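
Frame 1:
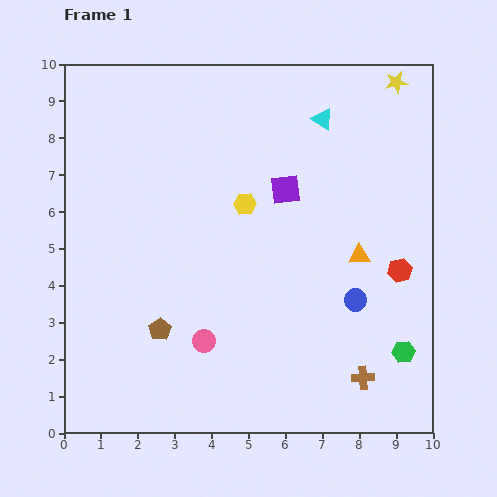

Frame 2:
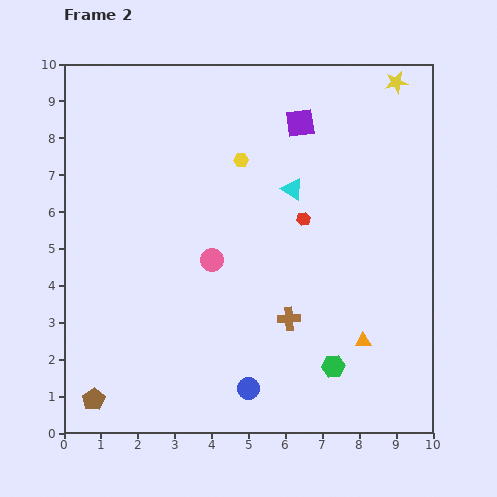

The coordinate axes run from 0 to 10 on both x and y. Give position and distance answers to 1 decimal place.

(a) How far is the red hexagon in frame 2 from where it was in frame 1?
3.0

The red hexagon moved from (9.1, 4.4) to (6.5, 5.8), a distance of √(2.6² + 1.4²) ≈ 3.0.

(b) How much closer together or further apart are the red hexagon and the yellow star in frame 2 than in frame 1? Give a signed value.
-0.6

Distance in frame 1: 5.1. Distance in frame 2: 4.5.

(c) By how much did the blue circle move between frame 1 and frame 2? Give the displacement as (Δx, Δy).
(-2.9, -2.4)

The blue circle was at (7.9, 3.6) in frame 1 and (5.0, 1.2) in frame 2.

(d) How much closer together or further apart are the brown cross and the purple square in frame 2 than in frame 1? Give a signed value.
-0.2

Distance in frame 1: 5.5. Distance in frame 2: 5.3.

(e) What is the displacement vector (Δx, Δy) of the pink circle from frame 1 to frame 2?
(0.2, 2.2)

The pink circle was at (3.8, 2.5) in frame 1 and (4.0, 4.7) in frame 2.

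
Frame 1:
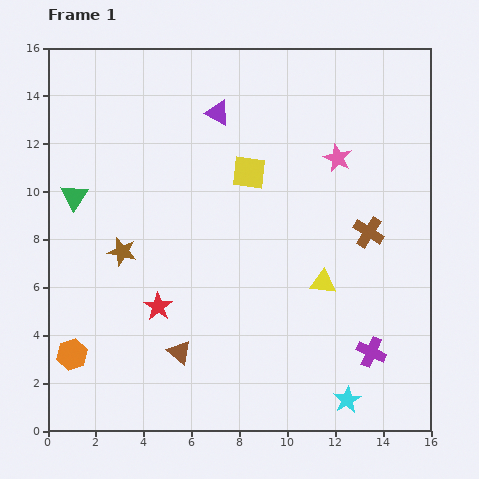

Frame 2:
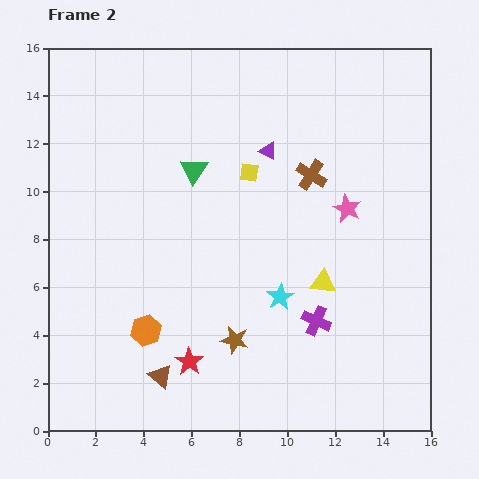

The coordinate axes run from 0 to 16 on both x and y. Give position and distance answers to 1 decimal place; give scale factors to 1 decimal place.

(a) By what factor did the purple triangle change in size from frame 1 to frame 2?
0.7×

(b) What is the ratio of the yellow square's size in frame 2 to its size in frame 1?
0.6×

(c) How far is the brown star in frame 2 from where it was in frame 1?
6.0

The brown star moved from (3.1, 7.5) to (7.8, 3.8), a distance of √(4.7² + 3.7²) ≈ 6.0.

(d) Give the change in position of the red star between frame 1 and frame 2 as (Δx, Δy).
(1.3, -2.3)

The red star was at (4.6, 5.2) in frame 1 and (5.9, 2.9) in frame 2.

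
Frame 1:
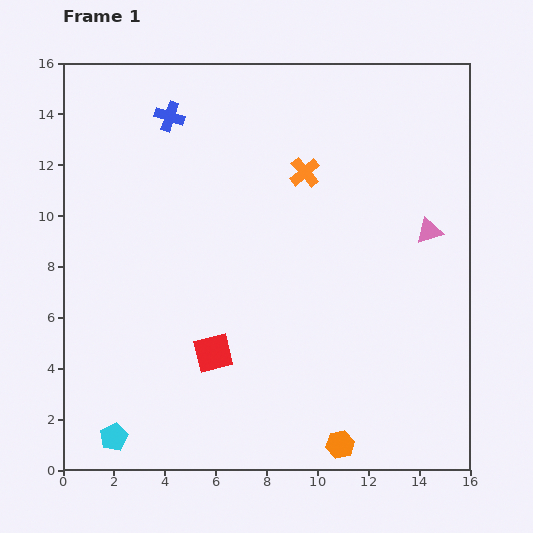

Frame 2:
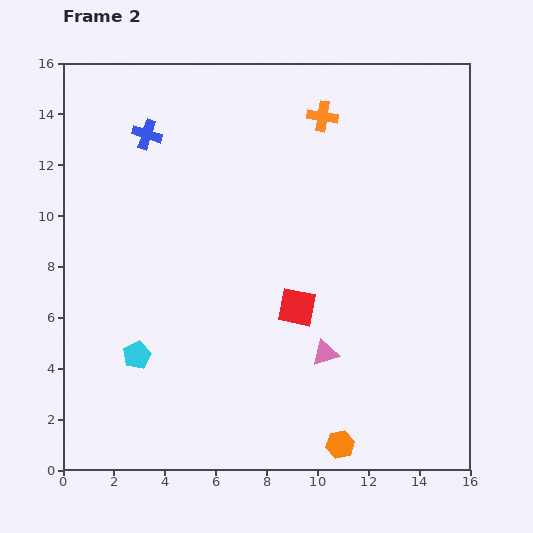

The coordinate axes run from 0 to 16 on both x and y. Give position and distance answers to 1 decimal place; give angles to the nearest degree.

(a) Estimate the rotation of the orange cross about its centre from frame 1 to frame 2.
40° counter-clockwise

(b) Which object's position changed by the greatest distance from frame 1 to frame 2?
the pink triangle

(moved 6.3; next 3.8)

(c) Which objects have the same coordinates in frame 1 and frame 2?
the orange hexagon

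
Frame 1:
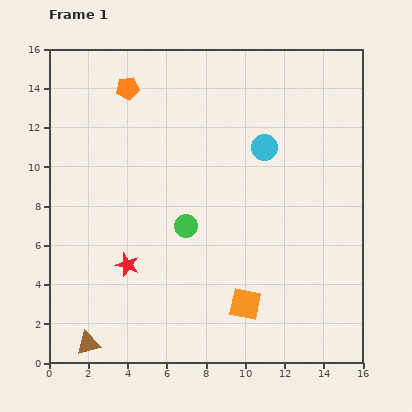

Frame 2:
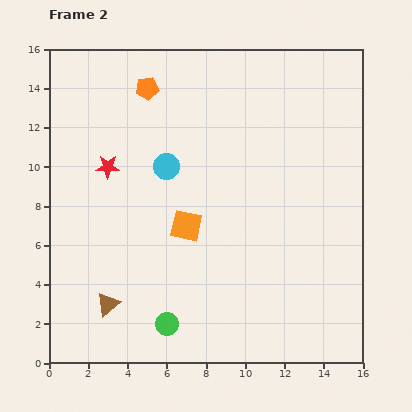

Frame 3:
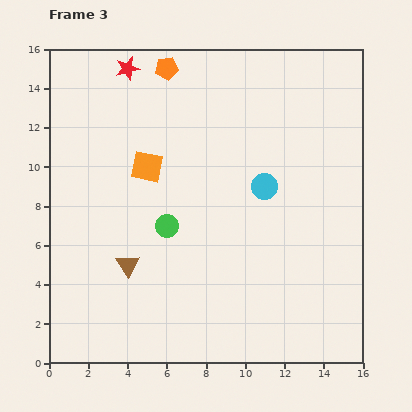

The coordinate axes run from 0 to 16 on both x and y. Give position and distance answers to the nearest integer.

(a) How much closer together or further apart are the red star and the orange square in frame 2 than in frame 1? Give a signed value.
-1

Distance in frame 1: 6. Distance in frame 2: 5.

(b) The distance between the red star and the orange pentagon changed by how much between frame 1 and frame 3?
-7

Distance in frame 1: 9. Distance in frame 3: 2.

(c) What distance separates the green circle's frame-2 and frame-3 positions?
5

The green circle moved from (6, 2) to (6, 7), a distance of √(0² + 5²) ≈ 5.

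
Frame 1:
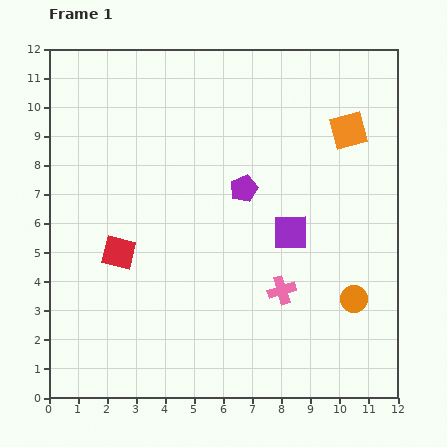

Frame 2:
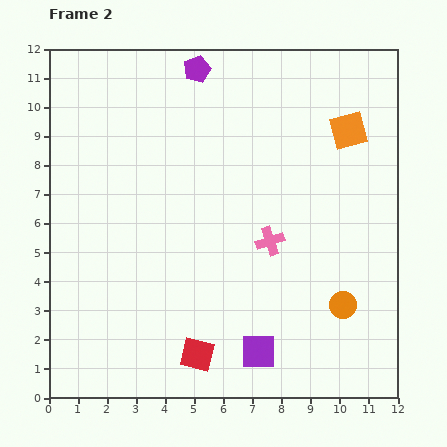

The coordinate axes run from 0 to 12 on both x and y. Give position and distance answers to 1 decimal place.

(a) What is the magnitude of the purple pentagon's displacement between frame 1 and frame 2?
4.4

The purple pentagon moved from (6.7, 7.2) to (5.1, 11.3), a distance of √(1.6² + 4.1²) ≈ 4.4.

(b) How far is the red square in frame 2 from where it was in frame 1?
4.4

The red square moved from (2.4, 5.0) to (5.1, 1.5), a distance of √(2.7² + 3.5²) ≈ 4.4.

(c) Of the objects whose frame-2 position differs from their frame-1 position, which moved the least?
the orange circle

(moved 0.4)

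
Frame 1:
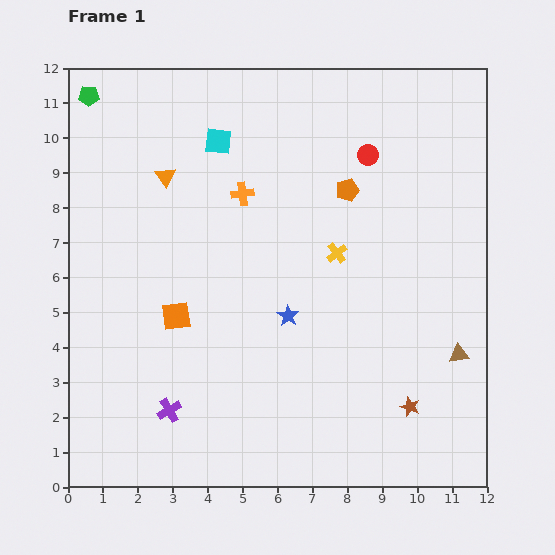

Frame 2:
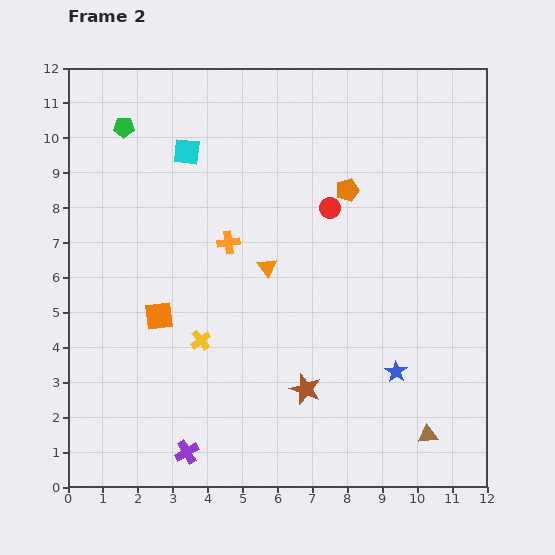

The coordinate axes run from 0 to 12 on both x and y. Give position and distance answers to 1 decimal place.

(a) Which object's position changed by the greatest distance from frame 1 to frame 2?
the yellow cross

(moved 4.6; next 3.9)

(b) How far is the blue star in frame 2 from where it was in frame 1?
3.5

The blue star moved from (6.3, 4.9) to (9.4, 3.3), a distance of √(3.1² + 1.6²) ≈ 3.5.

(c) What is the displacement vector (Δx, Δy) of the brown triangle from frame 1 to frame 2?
(-0.9, -2.3)

The brown triangle was at (11.2, 3.8) in frame 1 and (10.3, 1.5) in frame 2.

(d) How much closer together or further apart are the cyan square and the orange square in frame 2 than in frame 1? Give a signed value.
-0.3

Distance in frame 1: 5.1. Distance in frame 2: 4.8.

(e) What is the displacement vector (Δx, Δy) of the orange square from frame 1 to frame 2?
(-0.5, 0.0)

The orange square was at (3.1, 4.9) in frame 1 and (2.6, 4.9) in frame 2.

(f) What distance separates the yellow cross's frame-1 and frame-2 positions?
4.6

The yellow cross moved from (7.7, 6.7) to (3.8, 4.2), a distance of √(3.9² + 2.5²) ≈ 4.6.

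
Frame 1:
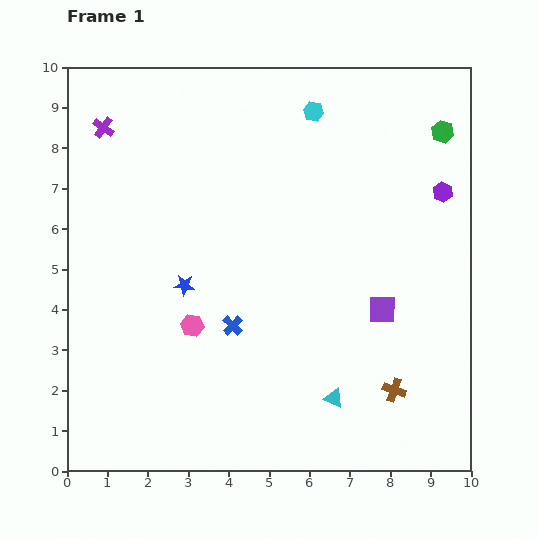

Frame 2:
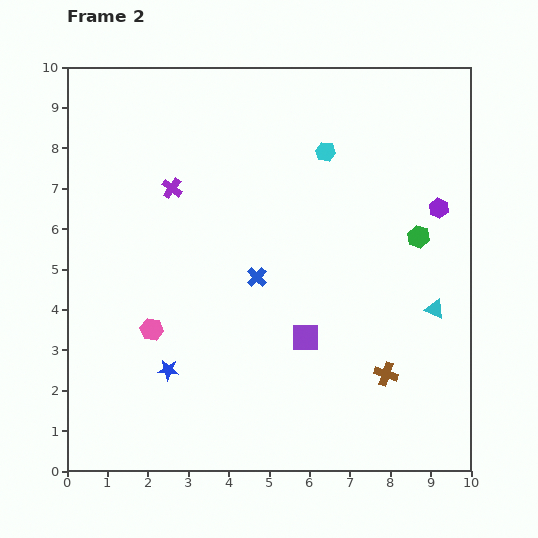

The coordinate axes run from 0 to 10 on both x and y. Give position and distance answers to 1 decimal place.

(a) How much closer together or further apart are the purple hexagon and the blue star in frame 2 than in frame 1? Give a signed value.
+1.0

Distance in frame 1: 6.8. Distance in frame 2: 7.8.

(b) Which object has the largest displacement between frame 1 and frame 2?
the cyan triangle

(moved 3.3; next 2.7)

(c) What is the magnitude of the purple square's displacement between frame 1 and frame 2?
2.0

The purple square moved from (7.8, 4.0) to (5.9, 3.3), a distance of √(1.9² + 0.7²) ≈ 2.0.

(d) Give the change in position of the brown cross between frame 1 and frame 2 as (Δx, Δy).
(-0.2, 0.4)

The brown cross was at (8.1, 2.0) in frame 1 and (7.9, 2.4) in frame 2.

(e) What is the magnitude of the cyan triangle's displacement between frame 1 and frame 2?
3.3

The cyan triangle moved from (6.6, 1.8) to (9.1, 4.0), a distance of √(2.5² + 2.2²) ≈ 3.3.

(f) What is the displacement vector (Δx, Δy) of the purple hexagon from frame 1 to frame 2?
(-0.1, -0.4)

The purple hexagon was at (9.3, 6.9) in frame 1 and (9.2, 6.5) in frame 2.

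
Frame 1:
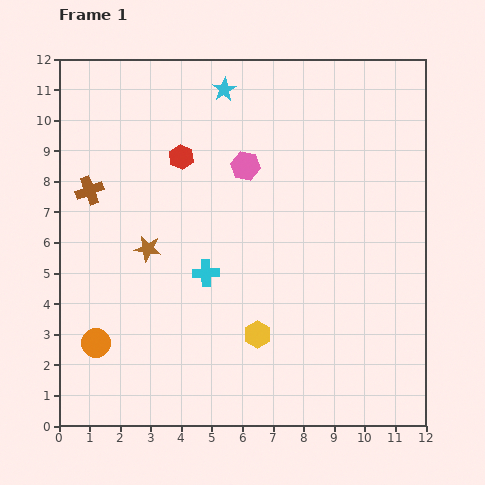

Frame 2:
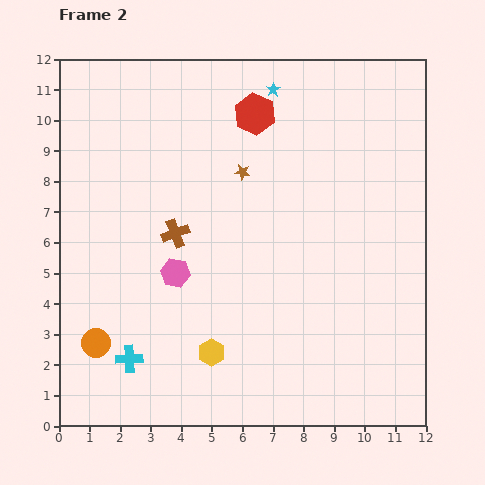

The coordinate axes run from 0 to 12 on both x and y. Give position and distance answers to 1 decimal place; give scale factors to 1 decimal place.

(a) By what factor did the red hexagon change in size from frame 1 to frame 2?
1.7×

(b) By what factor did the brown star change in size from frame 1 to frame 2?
0.6×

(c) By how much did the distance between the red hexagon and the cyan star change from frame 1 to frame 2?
-1.6

Distance in frame 1: 2.6. Distance in frame 2: 1.0.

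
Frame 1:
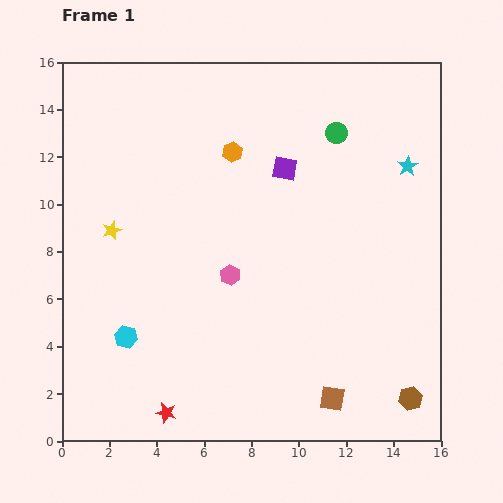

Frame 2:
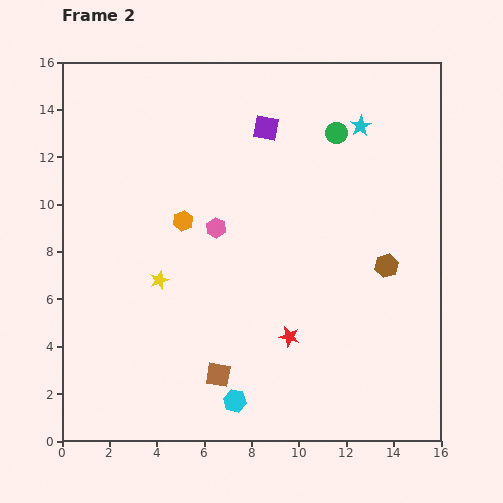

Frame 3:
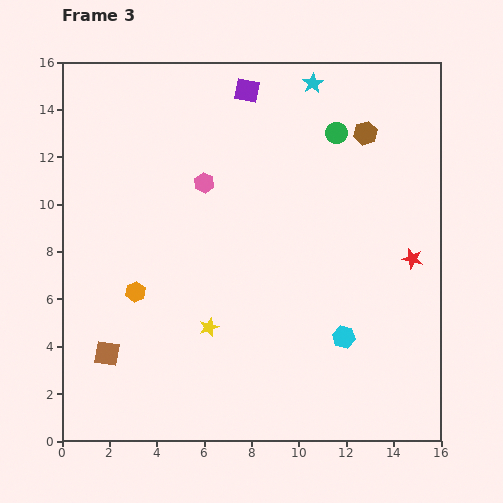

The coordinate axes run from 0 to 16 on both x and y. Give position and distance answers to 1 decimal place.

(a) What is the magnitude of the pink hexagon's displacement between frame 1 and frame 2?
2.1

The pink hexagon moved from (7.1, 7.0) to (6.5, 9.0), a distance of √(0.6² + 2.0²) ≈ 2.1.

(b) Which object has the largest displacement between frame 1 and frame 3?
the red star

(moved 12.3; next 11.4)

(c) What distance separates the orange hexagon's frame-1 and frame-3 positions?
7.2

The orange hexagon moved from (7.2, 12.2) to (3.1, 6.3), a distance of √(4.1² + 5.9²) ≈ 7.2.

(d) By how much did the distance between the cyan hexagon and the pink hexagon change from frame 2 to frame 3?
+1.5

Distance in frame 2: 7.3. Distance in frame 3: 8.8.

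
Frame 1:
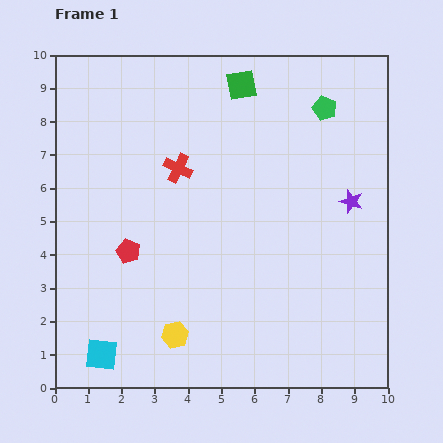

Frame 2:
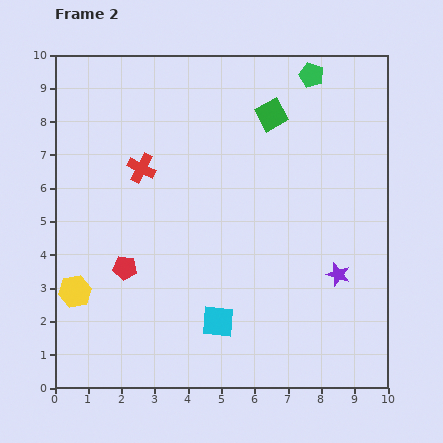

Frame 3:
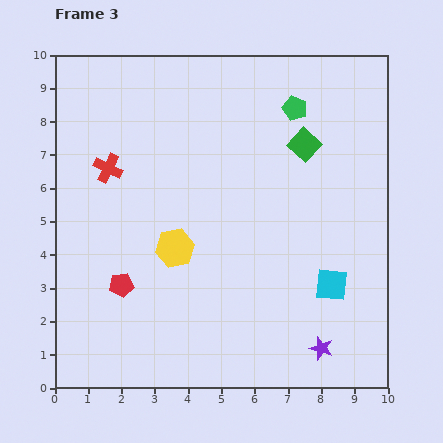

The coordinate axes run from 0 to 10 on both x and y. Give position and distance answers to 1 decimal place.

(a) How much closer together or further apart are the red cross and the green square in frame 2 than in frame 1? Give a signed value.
+1.1

Distance in frame 1: 3.1. Distance in frame 2: 4.2.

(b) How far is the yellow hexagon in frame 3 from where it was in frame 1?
2.6

The yellow hexagon moved from (3.6, 1.6) to (3.6, 4.2), a distance of √(0.0² + 2.6²) ≈ 2.6.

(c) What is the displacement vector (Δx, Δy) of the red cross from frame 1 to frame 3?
(-2.1, 0.0)

The red cross was at (3.7, 6.6) in frame 1 and (1.6, 6.6) in frame 3.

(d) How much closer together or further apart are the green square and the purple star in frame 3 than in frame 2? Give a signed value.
+0.9

Distance in frame 2: 5.2. Distance in frame 3: 6.1.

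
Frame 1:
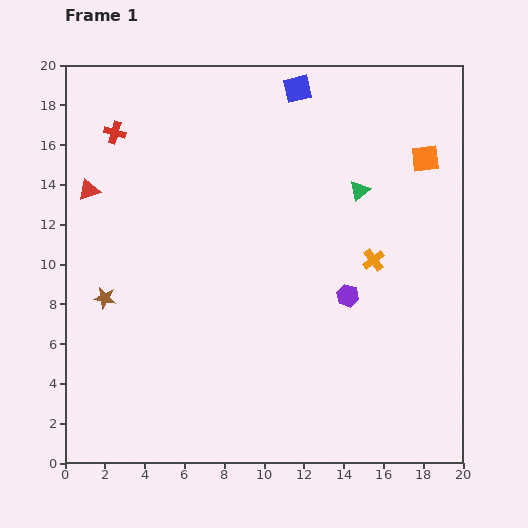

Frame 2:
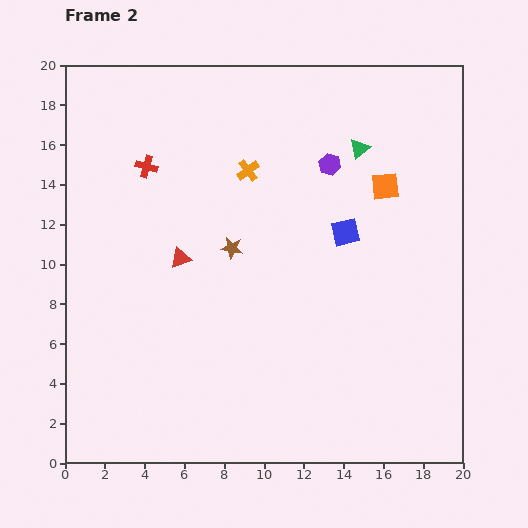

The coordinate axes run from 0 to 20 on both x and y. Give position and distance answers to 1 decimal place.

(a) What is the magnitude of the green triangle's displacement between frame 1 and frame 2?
2.1

The green triangle moved from (14.8, 13.7) to (14.8, 15.8), a distance of √(0.0² + 2.1²) ≈ 2.1.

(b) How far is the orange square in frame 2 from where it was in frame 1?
2.4

The orange square moved from (18.1, 15.3) to (16.1, 13.9), a distance of √(2.0² + 1.4²) ≈ 2.4.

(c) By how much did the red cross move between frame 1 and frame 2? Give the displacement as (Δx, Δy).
(1.6, -1.7)

The red cross was at (2.5, 16.6) in frame 1 and (4.1, 14.9) in frame 2.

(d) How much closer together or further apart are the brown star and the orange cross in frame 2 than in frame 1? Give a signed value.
-9.6

Distance in frame 1: 13.6. Distance in frame 2: 4.0.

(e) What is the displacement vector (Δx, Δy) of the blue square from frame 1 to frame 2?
(2.4, -7.2)

The blue square was at (11.7, 18.8) in frame 1 and (14.1, 11.6) in frame 2.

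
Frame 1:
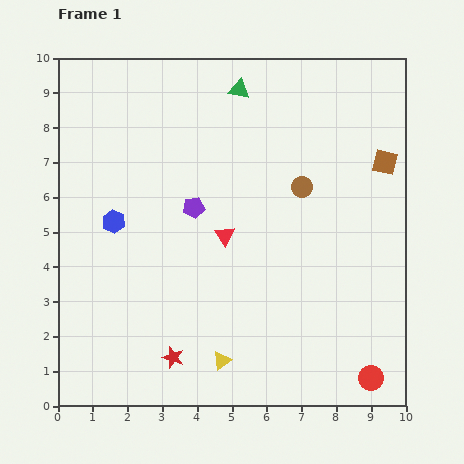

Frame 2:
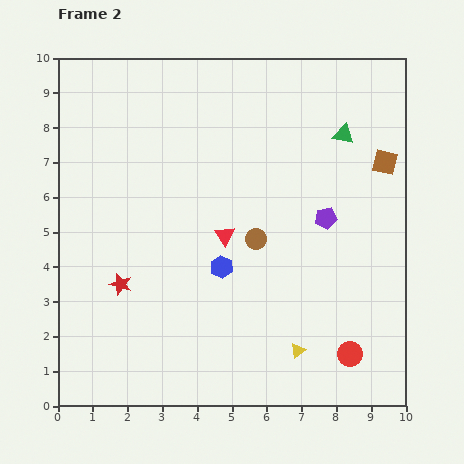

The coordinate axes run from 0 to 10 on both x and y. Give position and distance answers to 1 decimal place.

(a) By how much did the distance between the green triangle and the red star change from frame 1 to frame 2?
-0.2

Distance in frame 1: 7.9. Distance in frame 2: 7.7.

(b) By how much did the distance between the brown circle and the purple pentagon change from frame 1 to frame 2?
-1.1

Distance in frame 1: 3.2. Distance in frame 2: 2.1.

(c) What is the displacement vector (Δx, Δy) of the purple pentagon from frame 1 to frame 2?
(3.8, -0.3)

The purple pentagon was at (3.9, 5.7) in frame 1 and (7.7, 5.4) in frame 2.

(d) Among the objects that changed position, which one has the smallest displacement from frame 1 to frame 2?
the red circle

(moved 0.9)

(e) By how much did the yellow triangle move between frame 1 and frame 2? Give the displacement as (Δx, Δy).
(2.2, 0.3)

The yellow triangle was at (4.7, 1.3) in frame 1 and (6.9, 1.6) in frame 2.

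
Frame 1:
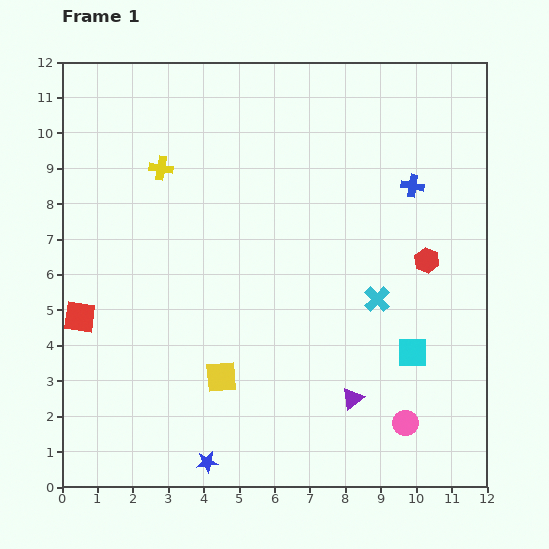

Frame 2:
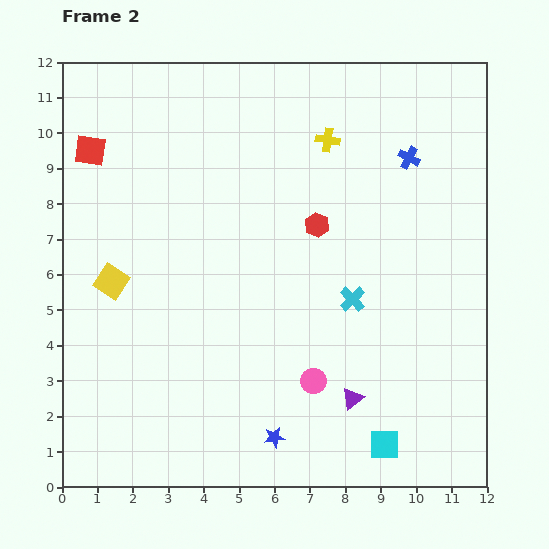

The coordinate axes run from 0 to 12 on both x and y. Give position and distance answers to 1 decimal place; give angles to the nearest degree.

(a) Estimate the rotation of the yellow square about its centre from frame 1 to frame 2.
37° clockwise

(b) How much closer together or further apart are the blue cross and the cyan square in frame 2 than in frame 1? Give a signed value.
+3.4

Distance in frame 1: 4.7. Distance in frame 2: 8.1.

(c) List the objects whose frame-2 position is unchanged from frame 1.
the purple triangle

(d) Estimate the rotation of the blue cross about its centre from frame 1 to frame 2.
19° clockwise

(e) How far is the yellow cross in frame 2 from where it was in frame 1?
4.8

The yellow cross moved from (2.8, 9.0) to (7.5, 9.8), a distance of √(4.7² + 0.8²) ≈ 4.8.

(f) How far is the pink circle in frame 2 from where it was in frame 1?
2.9

The pink circle moved from (9.7, 1.8) to (7.1, 3.0), a distance of √(2.6² + 1.2²) ≈ 2.9.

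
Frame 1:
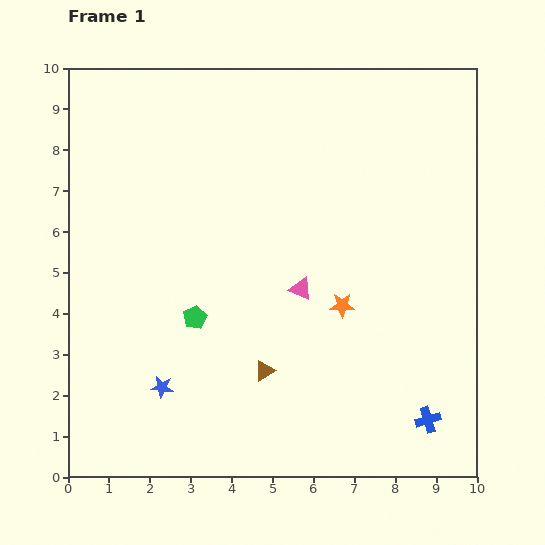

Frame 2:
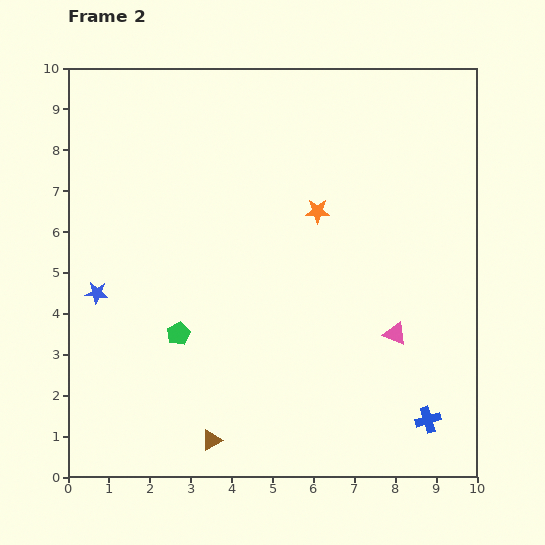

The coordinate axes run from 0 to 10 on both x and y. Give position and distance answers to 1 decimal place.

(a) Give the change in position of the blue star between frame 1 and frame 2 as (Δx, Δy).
(-1.6, 2.3)

The blue star was at (2.3, 2.2) in frame 1 and (0.7, 4.5) in frame 2.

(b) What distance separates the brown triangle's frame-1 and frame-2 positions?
2.1

The brown triangle moved from (4.8, 2.6) to (3.5, 0.9), a distance of √(1.3² + 1.7²) ≈ 2.1.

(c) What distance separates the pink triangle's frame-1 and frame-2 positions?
2.5

The pink triangle moved from (5.7, 4.6) to (8.0, 3.5), a distance of √(2.3² + 1.1²) ≈ 2.5.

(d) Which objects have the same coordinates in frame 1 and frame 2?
the blue cross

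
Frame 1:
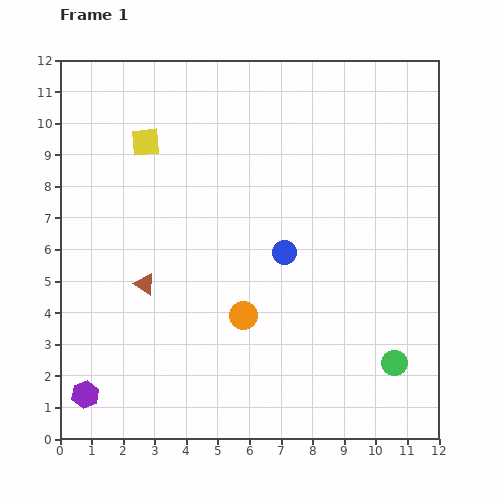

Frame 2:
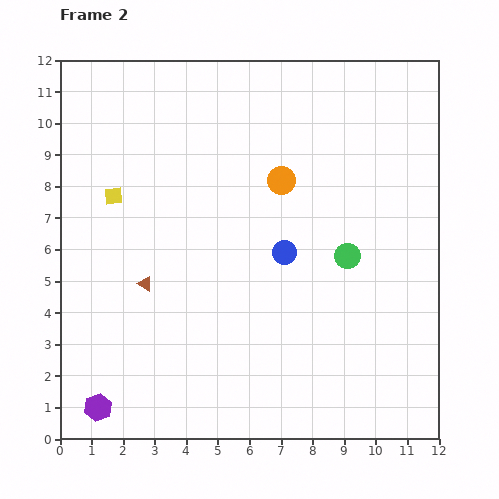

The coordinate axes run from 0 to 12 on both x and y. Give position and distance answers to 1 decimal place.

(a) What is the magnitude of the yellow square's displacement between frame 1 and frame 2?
2.0

The yellow square moved from (2.7, 9.4) to (1.7, 7.7), a distance of √(1.0² + 1.7²) ≈ 2.0.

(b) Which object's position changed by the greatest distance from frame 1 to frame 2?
the orange circle

(moved 4.5; next 3.7)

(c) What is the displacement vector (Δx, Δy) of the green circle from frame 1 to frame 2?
(-1.5, 3.4)

The green circle was at (10.6, 2.4) in frame 1 and (9.1, 5.8) in frame 2.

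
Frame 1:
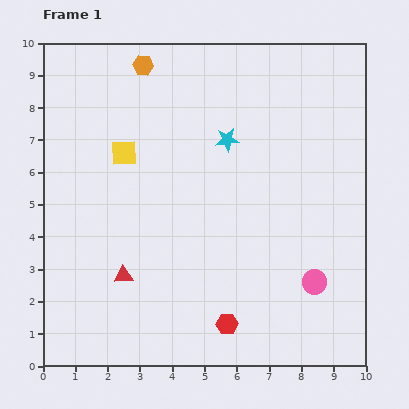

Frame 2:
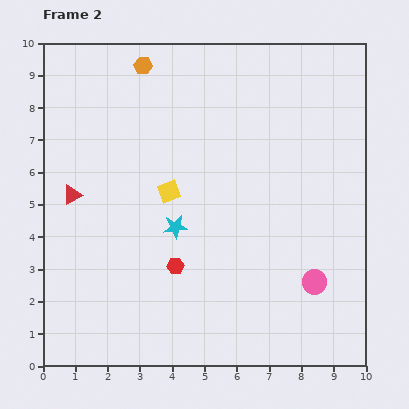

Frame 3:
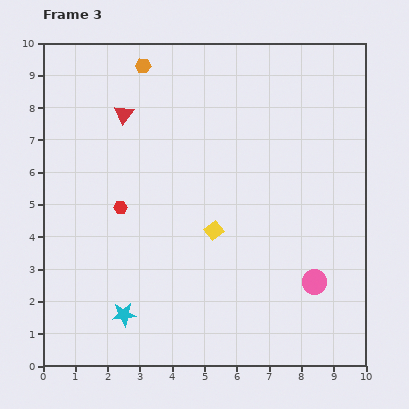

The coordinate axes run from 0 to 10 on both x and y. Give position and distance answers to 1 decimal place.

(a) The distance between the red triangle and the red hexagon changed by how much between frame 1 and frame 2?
+0.4

Distance in frame 1: 3.5. Distance in frame 2: 3.9.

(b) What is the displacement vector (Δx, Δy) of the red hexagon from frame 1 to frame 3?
(-3.3, 3.6)

The red hexagon was at (5.7, 1.3) in frame 1 and (2.4, 4.9) in frame 3.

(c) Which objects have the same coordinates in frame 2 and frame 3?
the orange hexagon, the pink circle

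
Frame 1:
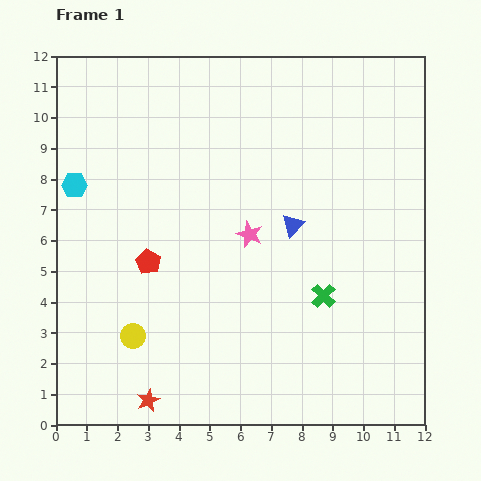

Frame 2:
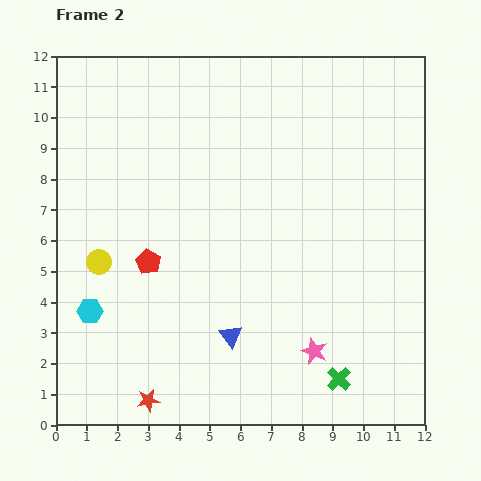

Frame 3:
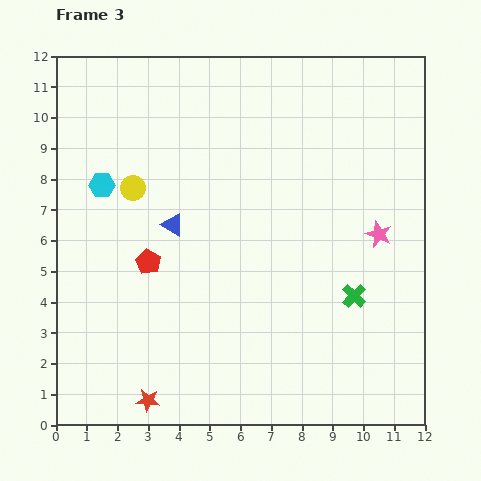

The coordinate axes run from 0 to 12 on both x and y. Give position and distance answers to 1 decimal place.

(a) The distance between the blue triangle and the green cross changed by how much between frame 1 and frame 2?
+1.3

Distance in frame 1: 2.5. Distance in frame 2: 3.8.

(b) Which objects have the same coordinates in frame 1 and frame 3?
the red pentagon, the red star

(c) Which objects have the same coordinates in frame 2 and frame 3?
the red pentagon, the red star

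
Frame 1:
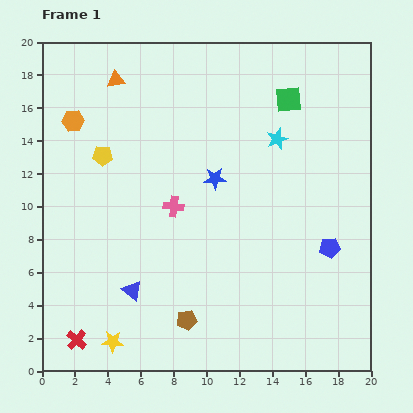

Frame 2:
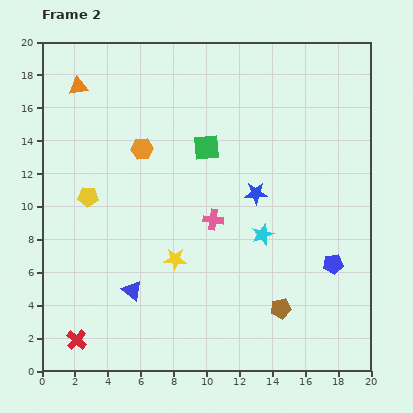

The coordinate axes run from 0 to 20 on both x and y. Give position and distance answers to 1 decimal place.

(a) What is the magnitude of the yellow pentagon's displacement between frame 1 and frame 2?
2.7

The yellow pentagon moved from (3.7, 13.1) to (2.8, 10.6), a distance of √(0.9² + 2.5²) ≈ 2.7.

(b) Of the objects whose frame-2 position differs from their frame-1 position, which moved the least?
the blue pentagon

(moved 1.0)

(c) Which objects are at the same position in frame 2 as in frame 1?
the blue triangle, the red cross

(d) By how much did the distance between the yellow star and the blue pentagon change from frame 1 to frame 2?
-4.8

Distance in frame 1: 14.4. Distance in frame 2: 9.6.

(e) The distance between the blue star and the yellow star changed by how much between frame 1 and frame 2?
-5.4

Distance in frame 1: 11.7. Distance in frame 2: 6.3.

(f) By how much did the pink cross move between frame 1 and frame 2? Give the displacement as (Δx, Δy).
(2.4, -0.8)

The pink cross was at (8.0, 10.0) in frame 1 and (10.4, 9.2) in frame 2.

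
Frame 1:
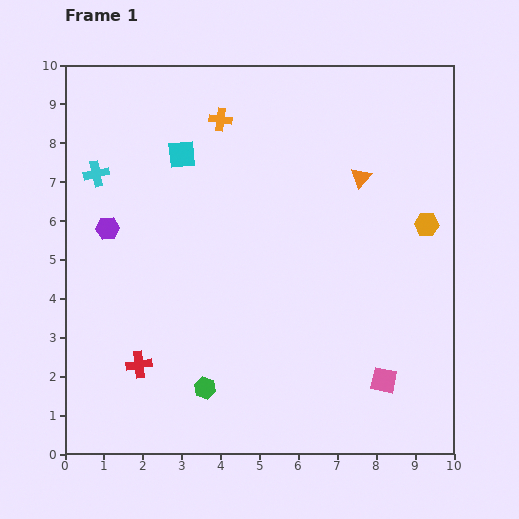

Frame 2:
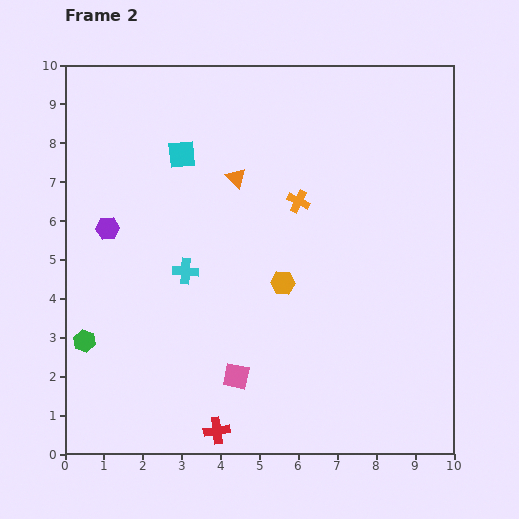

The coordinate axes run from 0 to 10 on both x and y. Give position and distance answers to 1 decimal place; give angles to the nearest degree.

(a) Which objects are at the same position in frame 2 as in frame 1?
the cyan square, the purple hexagon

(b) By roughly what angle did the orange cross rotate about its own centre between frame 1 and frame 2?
17° clockwise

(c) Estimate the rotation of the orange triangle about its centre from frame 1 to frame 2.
27° counter-clockwise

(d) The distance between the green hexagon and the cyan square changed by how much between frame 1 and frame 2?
-0.6

Distance in frame 1: 6.0. Distance in frame 2: 5.4.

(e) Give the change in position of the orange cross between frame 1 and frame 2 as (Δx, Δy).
(2.0, -2.1)

The orange cross was at (4.0, 8.6) in frame 1 and (6.0, 6.5) in frame 2.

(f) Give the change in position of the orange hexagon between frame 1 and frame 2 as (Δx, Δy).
(-3.7, -1.5)

The orange hexagon was at (9.3, 5.9) in frame 1 and (5.6, 4.4) in frame 2.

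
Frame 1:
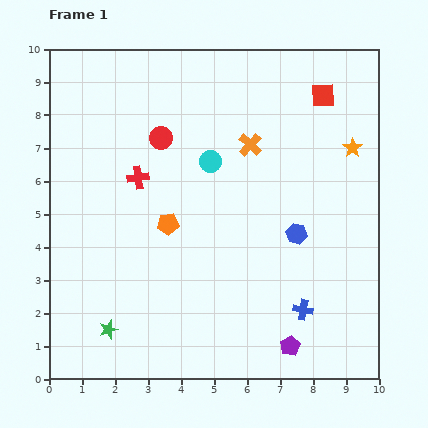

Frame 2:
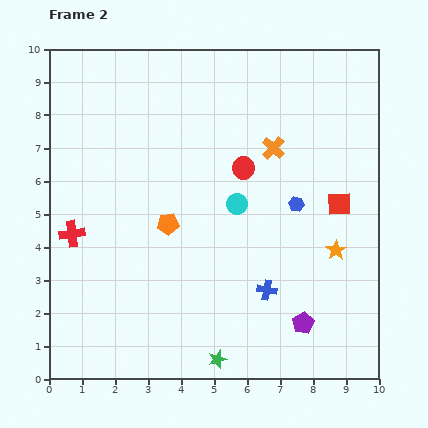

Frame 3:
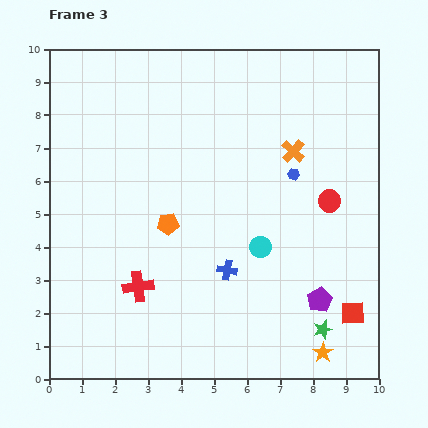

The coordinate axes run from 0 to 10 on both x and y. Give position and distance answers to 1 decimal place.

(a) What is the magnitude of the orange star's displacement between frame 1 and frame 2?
3.1

The orange star moved from (9.2, 7.0) to (8.7, 3.9), a distance of √(0.5² + 3.1²) ≈ 3.1.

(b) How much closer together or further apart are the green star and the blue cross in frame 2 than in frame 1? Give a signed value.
-3.3

Distance in frame 1: 5.9. Distance in frame 2: 2.6.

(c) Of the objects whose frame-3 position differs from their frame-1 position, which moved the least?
the orange cross

(moved 1.3)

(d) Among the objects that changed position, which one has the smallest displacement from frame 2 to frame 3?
the orange cross

(moved 0.6)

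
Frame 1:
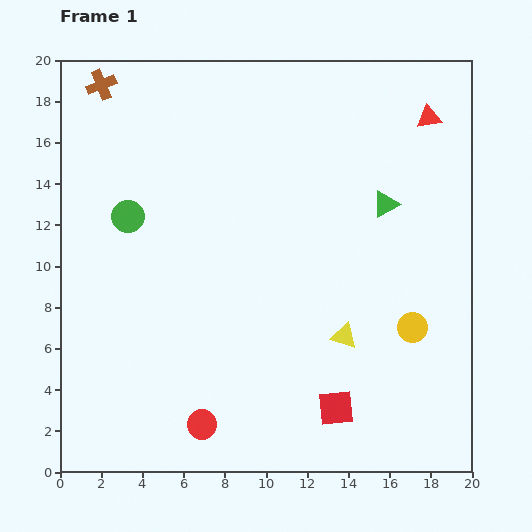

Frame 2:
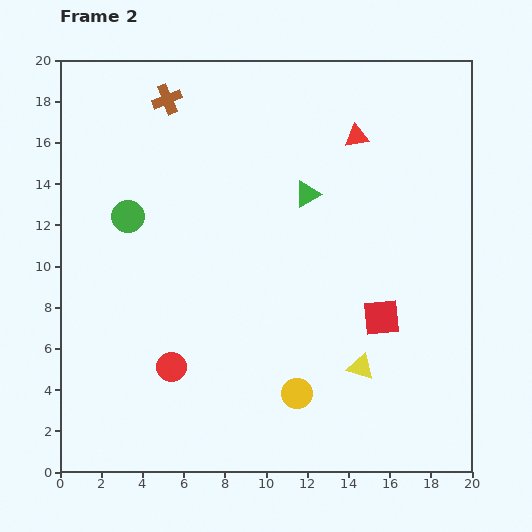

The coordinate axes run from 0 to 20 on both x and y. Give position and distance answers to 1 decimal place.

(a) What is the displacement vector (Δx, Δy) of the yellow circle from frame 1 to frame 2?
(-5.6, -3.2)

The yellow circle was at (17.1, 7.0) in frame 1 and (11.5, 3.8) in frame 2.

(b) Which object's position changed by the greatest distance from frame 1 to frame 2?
the yellow circle

(moved 6.4; next 4.9)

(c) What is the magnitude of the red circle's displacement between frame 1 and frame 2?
3.2

The red circle moved from (6.9, 2.3) to (5.4, 5.1), a distance of √(1.5² + 2.8²) ≈ 3.2.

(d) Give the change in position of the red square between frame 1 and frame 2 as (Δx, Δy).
(2.2, 4.4)

The red square was at (13.4, 3.1) in frame 1 and (15.6, 7.5) in frame 2.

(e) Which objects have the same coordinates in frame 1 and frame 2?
the green circle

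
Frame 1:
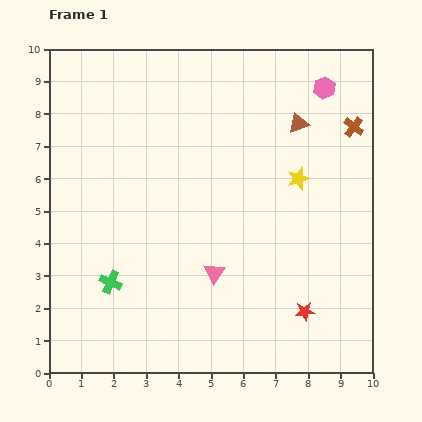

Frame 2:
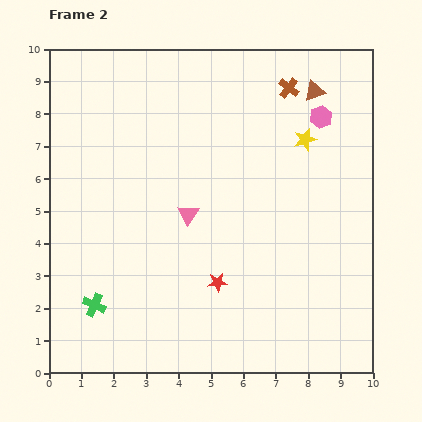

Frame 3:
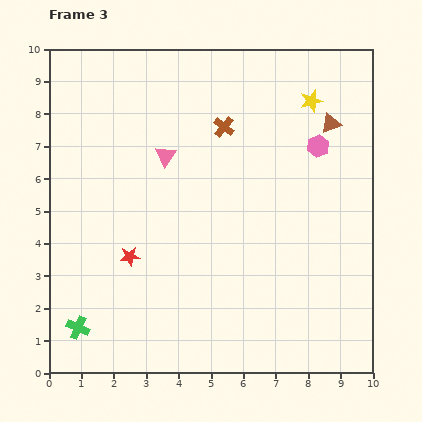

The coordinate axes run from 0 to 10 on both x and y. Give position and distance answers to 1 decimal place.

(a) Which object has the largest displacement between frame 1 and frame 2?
the red star

(moved 2.8; next 2.3)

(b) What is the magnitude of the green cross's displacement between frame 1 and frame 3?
1.7

The green cross moved from (1.9, 2.8) to (0.9, 1.4), a distance of √(1.0² + 1.4²) ≈ 1.7.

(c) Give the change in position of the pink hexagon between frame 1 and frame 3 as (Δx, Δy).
(-0.2, -1.8)

The pink hexagon was at (8.5, 8.8) in frame 1 and (8.3, 7.0) in frame 3.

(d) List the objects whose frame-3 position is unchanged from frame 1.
none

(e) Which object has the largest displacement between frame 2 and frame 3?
the red star

(moved 2.8; next 2.3)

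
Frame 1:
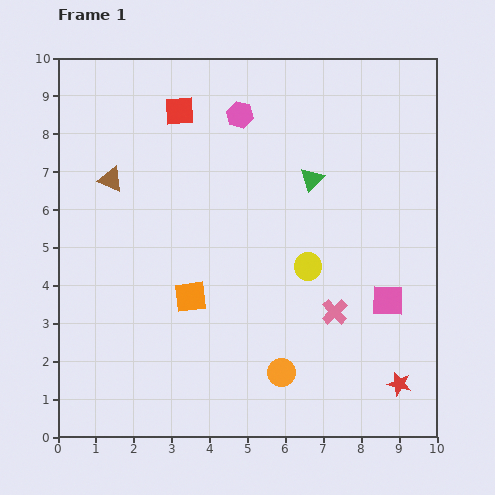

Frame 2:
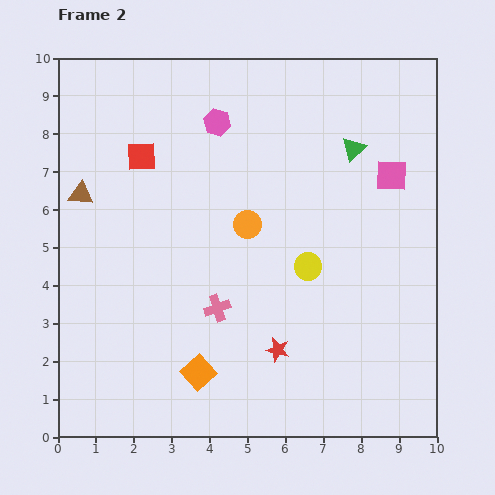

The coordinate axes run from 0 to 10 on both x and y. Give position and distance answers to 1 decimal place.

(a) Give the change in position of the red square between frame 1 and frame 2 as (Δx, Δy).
(-1.0, -1.2)

The red square was at (3.2, 8.6) in frame 1 and (2.2, 7.4) in frame 2.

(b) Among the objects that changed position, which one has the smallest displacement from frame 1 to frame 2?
the pink hexagon

(moved 0.6)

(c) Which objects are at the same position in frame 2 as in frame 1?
the yellow circle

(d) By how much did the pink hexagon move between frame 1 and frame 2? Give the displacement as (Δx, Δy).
(-0.6, -0.2)

The pink hexagon was at (4.8, 8.5) in frame 1 and (4.2, 8.3) in frame 2.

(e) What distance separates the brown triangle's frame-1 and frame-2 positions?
0.9

The brown triangle moved from (1.4, 6.8) to (0.6, 6.4), a distance of √(0.8² + 0.4²) ≈ 0.9.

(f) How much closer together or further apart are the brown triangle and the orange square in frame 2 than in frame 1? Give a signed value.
+1.9

Distance in frame 1: 3.7. Distance in frame 2: 5.6.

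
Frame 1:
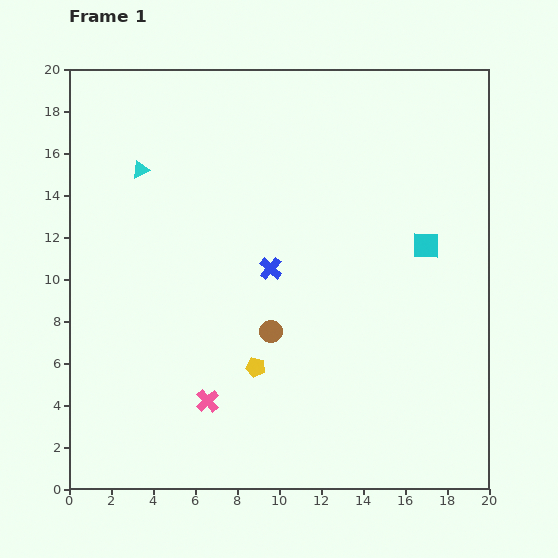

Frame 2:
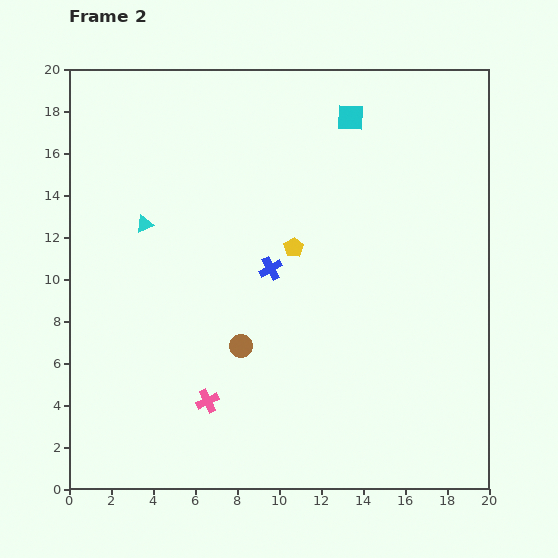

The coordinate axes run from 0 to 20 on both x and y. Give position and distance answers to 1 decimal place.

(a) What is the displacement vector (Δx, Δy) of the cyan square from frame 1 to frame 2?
(-3.6, 6.1)

The cyan square was at (17.0, 11.6) in frame 1 and (13.4, 17.7) in frame 2.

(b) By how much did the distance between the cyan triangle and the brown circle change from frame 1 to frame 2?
-2.5

Distance in frame 1: 9.9. Distance in frame 2: 7.4.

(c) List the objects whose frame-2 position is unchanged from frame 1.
the pink cross, the blue cross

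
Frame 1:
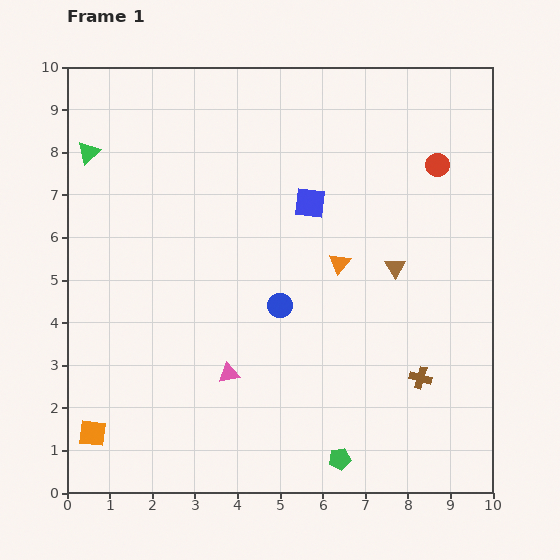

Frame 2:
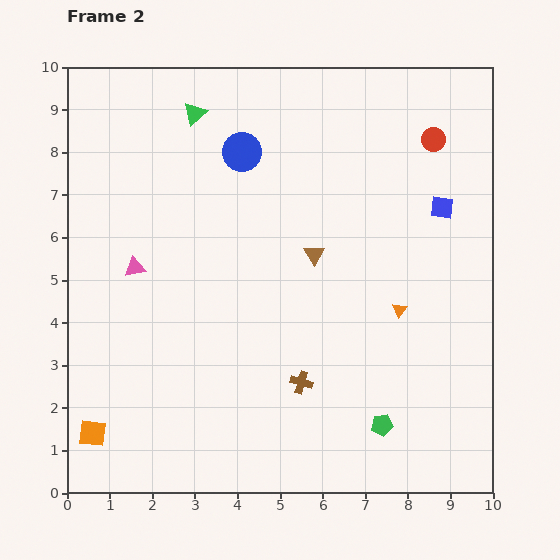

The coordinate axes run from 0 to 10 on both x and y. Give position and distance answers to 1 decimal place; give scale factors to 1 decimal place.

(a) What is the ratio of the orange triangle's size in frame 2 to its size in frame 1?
0.7×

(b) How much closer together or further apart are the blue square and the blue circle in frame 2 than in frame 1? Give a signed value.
+2.4

Distance in frame 1: 2.5. Distance in frame 2: 4.9.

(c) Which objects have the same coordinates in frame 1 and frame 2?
the orange square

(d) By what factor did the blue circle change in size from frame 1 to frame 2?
1.6×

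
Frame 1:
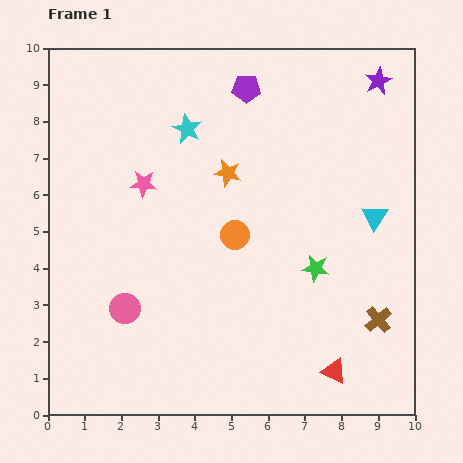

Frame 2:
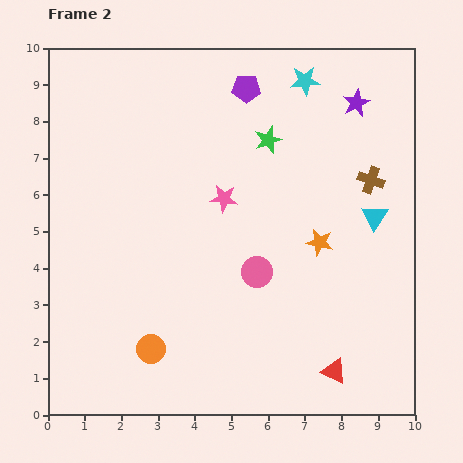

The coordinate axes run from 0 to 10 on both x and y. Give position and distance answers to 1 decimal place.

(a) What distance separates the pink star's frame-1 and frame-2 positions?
2.2

The pink star moved from (2.6, 6.3) to (4.8, 5.9), a distance of √(2.2² + 0.4²) ≈ 2.2.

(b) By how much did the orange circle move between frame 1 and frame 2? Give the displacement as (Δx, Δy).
(-2.3, -3.1)

The orange circle was at (5.1, 4.9) in frame 1 and (2.8, 1.8) in frame 2.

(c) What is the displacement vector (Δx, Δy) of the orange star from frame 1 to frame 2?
(2.5, -1.9)

The orange star was at (4.9, 6.6) in frame 1 and (7.4, 4.7) in frame 2.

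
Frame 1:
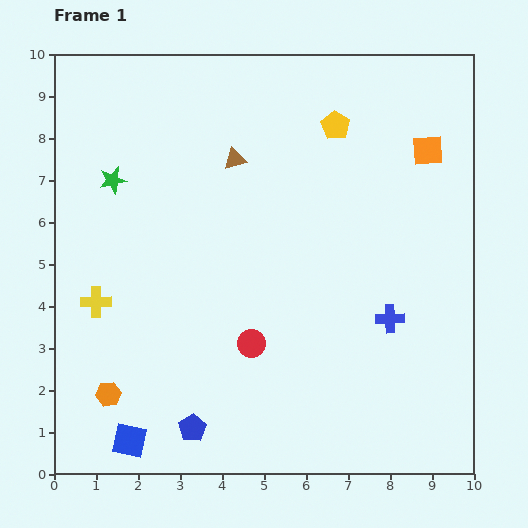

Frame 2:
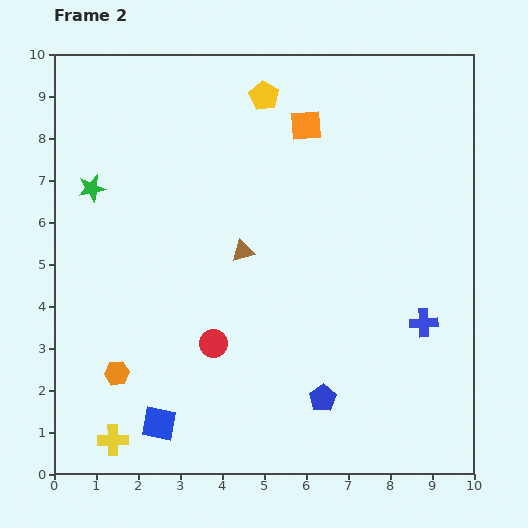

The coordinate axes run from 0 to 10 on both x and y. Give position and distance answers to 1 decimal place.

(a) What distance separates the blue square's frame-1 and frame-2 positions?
0.8

The blue square moved from (1.8, 0.8) to (2.5, 1.2), a distance of √(0.7² + 0.4²) ≈ 0.8.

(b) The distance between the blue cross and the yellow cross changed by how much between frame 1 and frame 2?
+0.9

Distance in frame 1: 7.0. Distance in frame 2: 7.9.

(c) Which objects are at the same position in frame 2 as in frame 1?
none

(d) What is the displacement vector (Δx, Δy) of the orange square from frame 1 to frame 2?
(-2.9, 0.6)

The orange square was at (8.9, 7.7) in frame 1 and (6.0, 8.3) in frame 2.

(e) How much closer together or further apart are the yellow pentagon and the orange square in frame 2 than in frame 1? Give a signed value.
-1.1

Distance in frame 1: 2.3. Distance in frame 2: 1.2.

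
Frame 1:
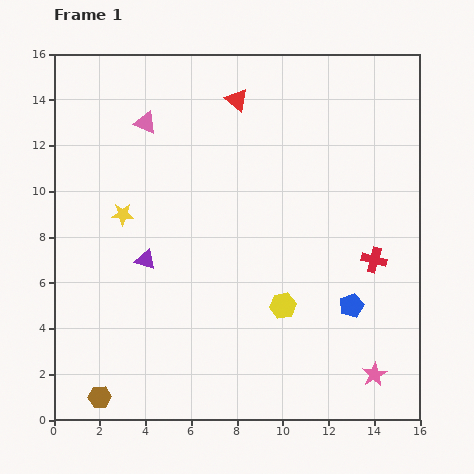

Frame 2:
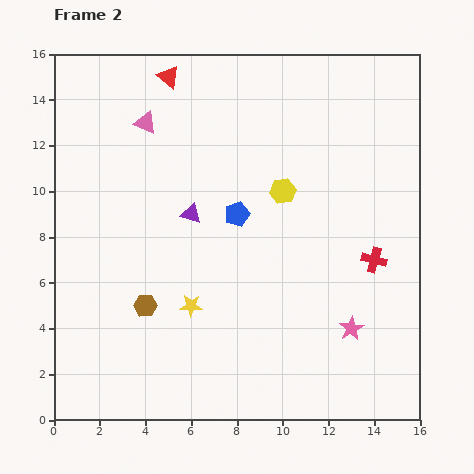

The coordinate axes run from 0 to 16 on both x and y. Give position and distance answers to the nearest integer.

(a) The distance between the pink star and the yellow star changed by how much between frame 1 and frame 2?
-6

Distance in frame 1: 13. Distance in frame 2: 7.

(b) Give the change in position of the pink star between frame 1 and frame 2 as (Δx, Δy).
(-1, 2)

The pink star was at (14, 2) in frame 1 and (13, 4) in frame 2.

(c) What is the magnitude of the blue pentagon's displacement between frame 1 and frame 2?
6

The blue pentagon moved from (13, 5) to (8, 9), a distance of √(5² + 4²) ≈ 6.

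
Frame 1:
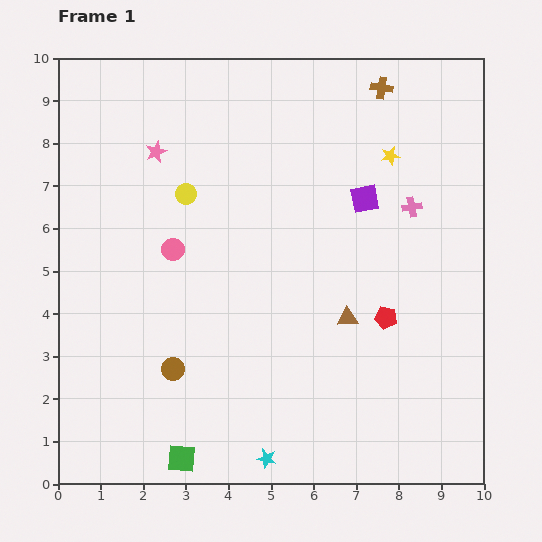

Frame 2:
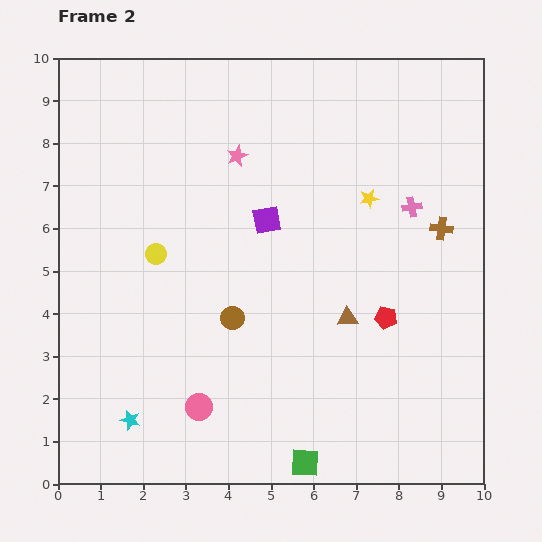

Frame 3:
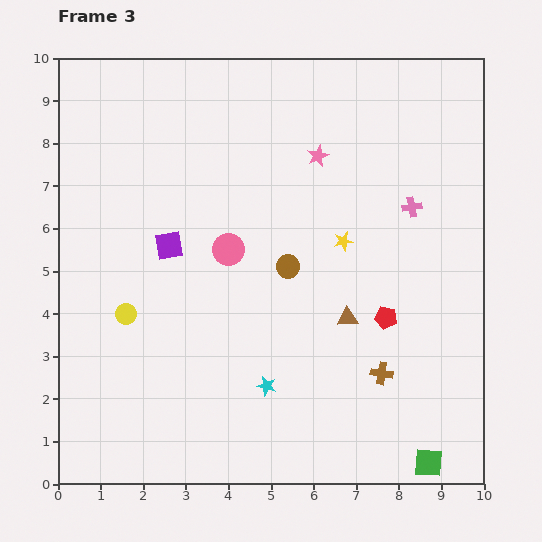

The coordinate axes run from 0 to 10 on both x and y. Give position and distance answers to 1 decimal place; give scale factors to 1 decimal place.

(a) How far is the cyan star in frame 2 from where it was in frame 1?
3.3

The cyan star moved from (4.9, 0.6) to (1.7, 1.5), a distance of √(3.2² + 0.9²) ≈ 3.3.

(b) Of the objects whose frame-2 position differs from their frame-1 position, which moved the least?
the yellow star

(moved 1.1)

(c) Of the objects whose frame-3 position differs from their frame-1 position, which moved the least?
the pink circle

(moved 1.3)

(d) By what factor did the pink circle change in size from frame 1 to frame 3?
1.4×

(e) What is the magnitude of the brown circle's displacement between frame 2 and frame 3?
1.8

The brown circle moved from (4.1, 3.9) to (5.4, 5.1), a distance of √(1.3² + 1.2²) ≈ 1.8.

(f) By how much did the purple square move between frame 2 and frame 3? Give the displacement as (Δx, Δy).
(-2.3, -0.6)

The purple square was at (4.9, 6.2) in frame 2 and (2.6, 5.6) in frame 3.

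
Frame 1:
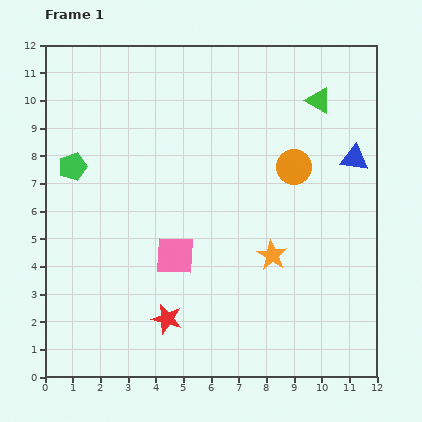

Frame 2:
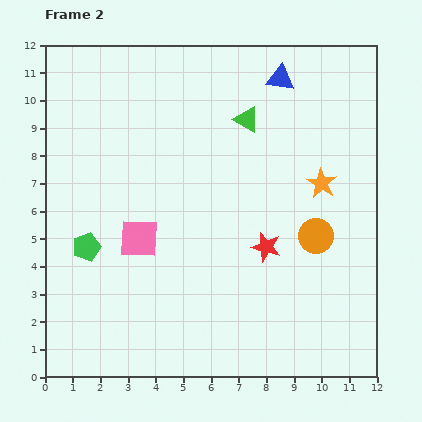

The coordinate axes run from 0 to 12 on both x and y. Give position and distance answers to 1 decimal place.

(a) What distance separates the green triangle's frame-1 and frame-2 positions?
2.7

The green triangle moved from (9.9, 10.0) to (7.3, 9.3), a distance of √(2.6² + 0.7²) ≈ 2.7.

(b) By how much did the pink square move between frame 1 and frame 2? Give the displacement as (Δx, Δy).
(-1.3, 0.6)

The pink square was at (4.7, 4.4) in frame 1 and (3.4, 5.0) in frame 2.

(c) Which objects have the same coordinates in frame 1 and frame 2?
none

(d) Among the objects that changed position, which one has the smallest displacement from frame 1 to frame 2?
the pink square

(moved 1.4)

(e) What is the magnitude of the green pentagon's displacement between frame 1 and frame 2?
2.9

The green pentagon moved from (1.0, 7.6) to (1.5, 4.7), a distance of √(0.5² + 2.9²) ≈ 2.9.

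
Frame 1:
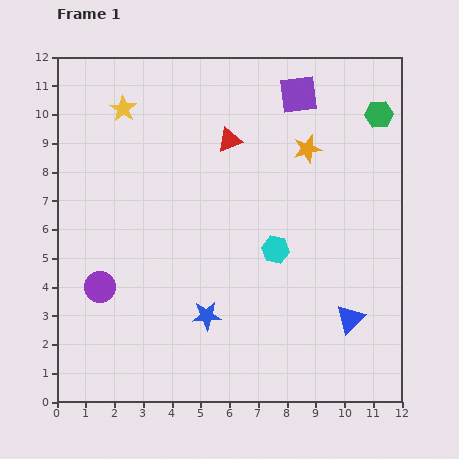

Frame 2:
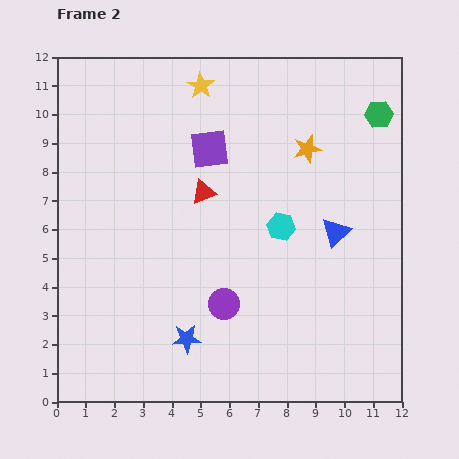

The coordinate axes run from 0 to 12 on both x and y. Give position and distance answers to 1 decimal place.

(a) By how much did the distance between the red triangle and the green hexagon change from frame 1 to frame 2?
+1.4

Distance in frame 1: 5.3. Distance in frame 2: 6.7.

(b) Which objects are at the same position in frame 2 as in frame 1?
the orange star, the green hexagon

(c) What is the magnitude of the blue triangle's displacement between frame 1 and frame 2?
3.0

The blue triangle moved from (10.2, 2.9) to (9.7, 5.9), a distance of √(0.5² + 3.0²) ≈ 3.0.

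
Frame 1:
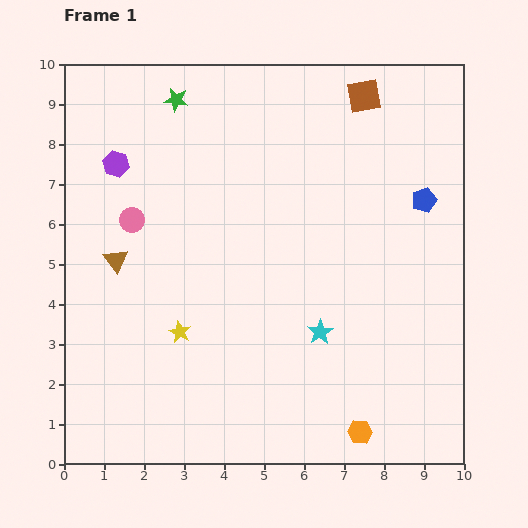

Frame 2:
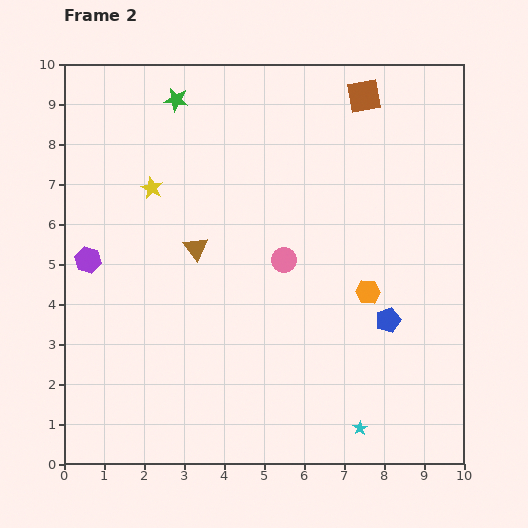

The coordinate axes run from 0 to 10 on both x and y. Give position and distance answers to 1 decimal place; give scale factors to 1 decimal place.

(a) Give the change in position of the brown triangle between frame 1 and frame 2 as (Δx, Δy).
(2.0, 0.3)

The brown triangle was at (1.3, 5.1) in frame 1 and (3.3, 5.4) in frame 2.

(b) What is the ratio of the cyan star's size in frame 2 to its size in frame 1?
0.6×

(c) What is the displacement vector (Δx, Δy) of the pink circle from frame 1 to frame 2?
(3.8, -1.0)

The pink circle was at (1.7, 6.1) in frame 1 and (5.5, 5.1) in frame 2.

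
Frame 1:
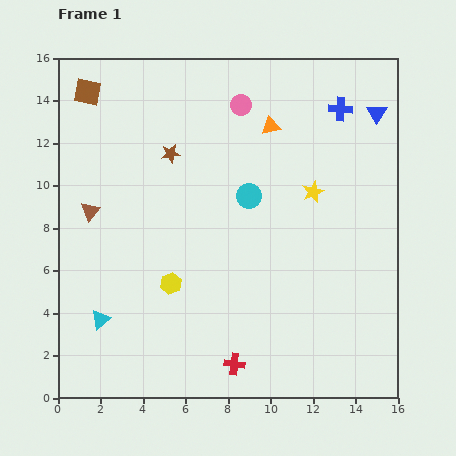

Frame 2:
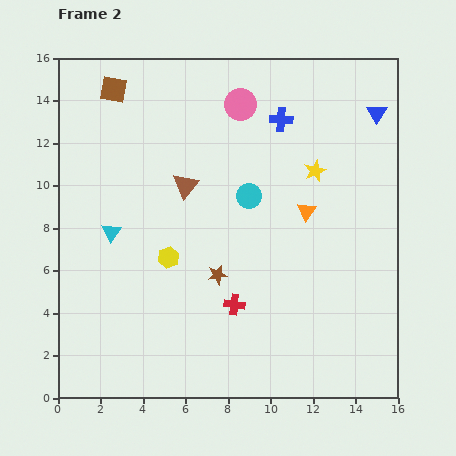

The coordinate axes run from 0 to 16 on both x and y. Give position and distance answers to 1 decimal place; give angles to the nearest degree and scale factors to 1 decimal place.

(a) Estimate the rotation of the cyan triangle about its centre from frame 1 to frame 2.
19° counter-clockwise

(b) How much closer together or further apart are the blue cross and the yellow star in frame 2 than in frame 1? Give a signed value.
-1.2

Distance in frame 1: 4.1. Distance in frame 2: 2.9.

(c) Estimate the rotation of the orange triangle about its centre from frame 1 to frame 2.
42° counter-clockwise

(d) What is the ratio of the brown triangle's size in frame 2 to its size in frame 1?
1.3×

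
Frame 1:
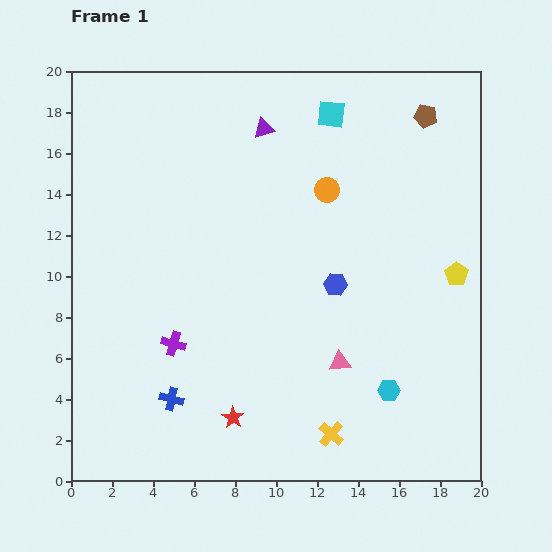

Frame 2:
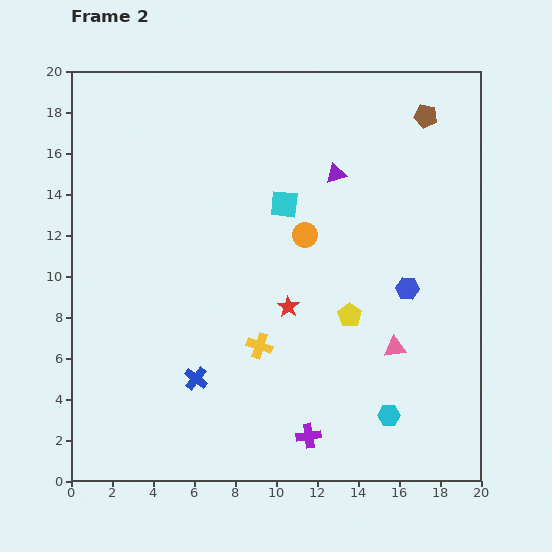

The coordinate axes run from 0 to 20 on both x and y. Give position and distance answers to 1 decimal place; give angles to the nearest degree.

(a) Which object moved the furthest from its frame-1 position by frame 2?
the purple cross

(moved 8.0; next 6.0)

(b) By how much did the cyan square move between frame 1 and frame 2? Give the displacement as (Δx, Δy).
(-2.3, -4.4)

The cyan square was at (12.7, 17.9) in frame 1 and (10.4, 13.5) in frame 2.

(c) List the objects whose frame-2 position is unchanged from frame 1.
the brown pentagon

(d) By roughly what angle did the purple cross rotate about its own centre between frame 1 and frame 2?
24° counter-clockwise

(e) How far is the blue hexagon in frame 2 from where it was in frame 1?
3.5

The blue hexagon moved from (12.9, 9.6) to (16.4, 9.4), a distance of √(3.5² + 0.2²) ≈ 3.5.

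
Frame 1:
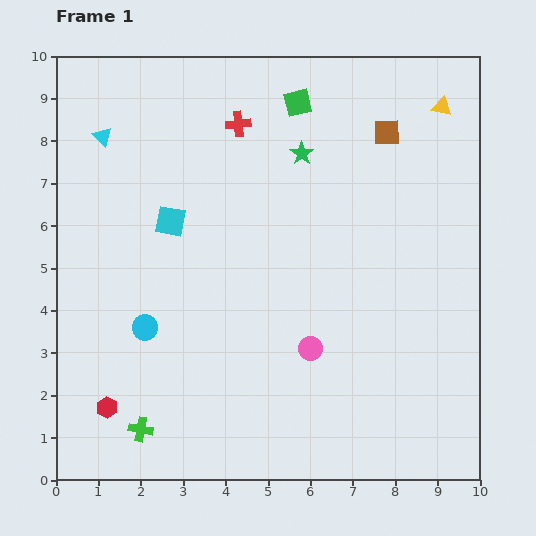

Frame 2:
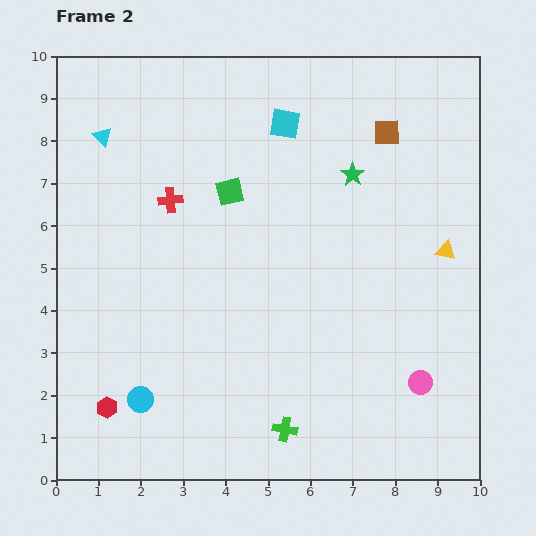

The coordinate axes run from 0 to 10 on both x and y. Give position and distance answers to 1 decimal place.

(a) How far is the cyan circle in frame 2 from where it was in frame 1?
1.7

The cyan circle moved from (2.1, 3.6) to (2.0, 1.9), a distance of √(0.1² + 1.7²) ≈ 1.7.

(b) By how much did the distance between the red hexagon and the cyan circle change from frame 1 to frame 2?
-1.3

Distance in frame 1: 2.1. Distance in frame 2: 0.8.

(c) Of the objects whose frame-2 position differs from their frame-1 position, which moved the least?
the green star

(moved 1.3)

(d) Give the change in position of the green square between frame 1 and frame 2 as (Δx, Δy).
(-1.6, -2.1)

The green square was at (5.7, 8.9) in frame 1 and (4.1, 6.8) in frame 2.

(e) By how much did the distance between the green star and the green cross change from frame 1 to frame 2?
-1.3

Distance in frame 1: 7.5. Distance in frame 2: 6.2.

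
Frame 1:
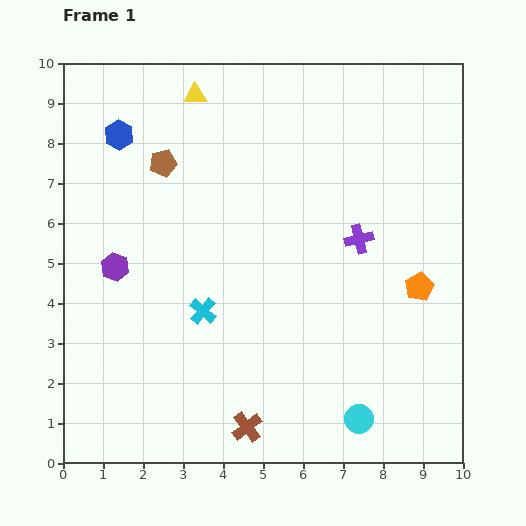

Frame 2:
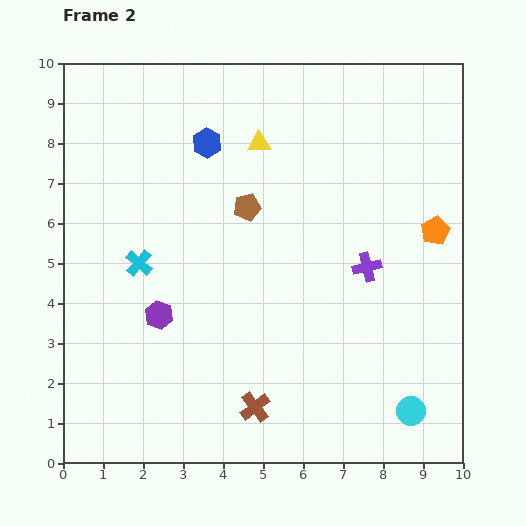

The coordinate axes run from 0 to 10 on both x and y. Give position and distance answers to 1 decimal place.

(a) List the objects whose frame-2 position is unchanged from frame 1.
none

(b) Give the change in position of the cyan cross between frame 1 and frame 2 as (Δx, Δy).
(-1.6, 1.2)

The cyan cross was at (3.5, 3.8) in frame 1 and (1.9, 5.0) in frame 2.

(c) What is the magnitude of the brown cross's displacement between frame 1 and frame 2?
0.5

The brown cross moved from (4.6, 0.9) to (4.8, 1.4), a distance of √(0.2² + 0.5²) ≈ 0.5.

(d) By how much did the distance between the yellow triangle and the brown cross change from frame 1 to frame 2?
-1.8

Distance in frame 1: 8.4. Distance in frame 2: 6.6.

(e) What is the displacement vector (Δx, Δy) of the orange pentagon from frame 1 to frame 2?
(0.4, 1.4)

The orange pentagon was at (8.9, 4.4) in frame 1 and (9.3, 5.8) in frame 2.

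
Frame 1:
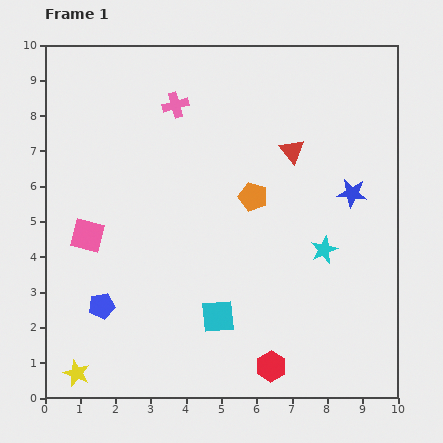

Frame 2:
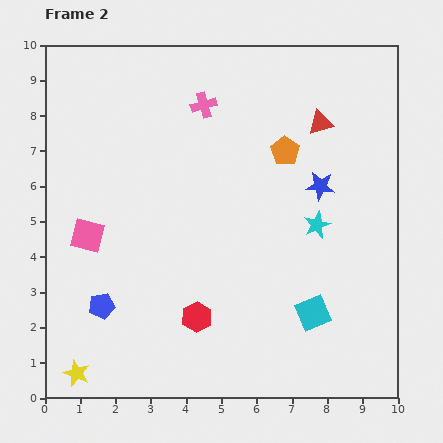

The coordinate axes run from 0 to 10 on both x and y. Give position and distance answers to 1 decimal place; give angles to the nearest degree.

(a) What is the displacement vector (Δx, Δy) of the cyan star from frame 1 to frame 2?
(-0.2, 0.7)

The cyan star was at (7.9, 4.2) in frame 1 and (7.7, 4.9) in frame 2.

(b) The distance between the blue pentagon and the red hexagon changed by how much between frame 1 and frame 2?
-2.4

Distance in frame 1: 5.1. Distance in frame 2: 2.7.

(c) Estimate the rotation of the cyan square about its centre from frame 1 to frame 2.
19° counter-clockwise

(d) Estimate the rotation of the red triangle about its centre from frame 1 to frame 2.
52° clockwise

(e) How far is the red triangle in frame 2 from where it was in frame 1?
1.1

The red triangle moved from (7.0, 7.0) to (7.8, 7.8), a distance of √(0.8² + 0.8²) ≈ 1.1.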